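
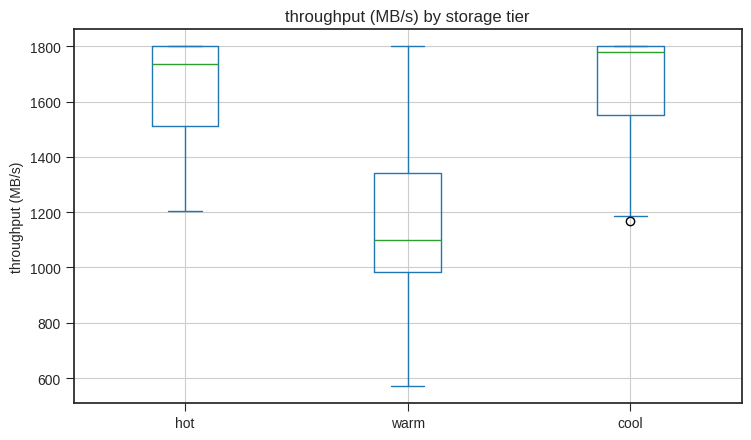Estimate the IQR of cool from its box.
≈ 300

Q3 ≈ 1800, Q1 ≈ 1500; IQR ≈ 300.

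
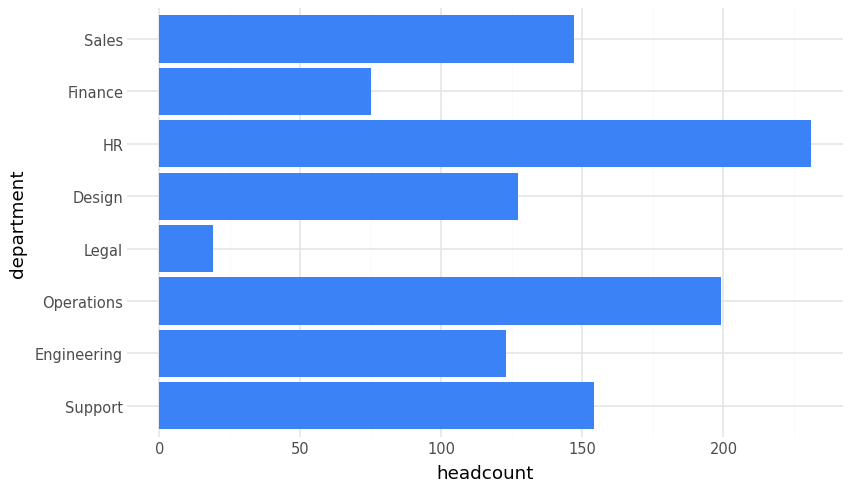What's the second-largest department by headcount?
Top 3: HR ≈ 240, Operations ≈ 200, Support ≈ 160.

Operations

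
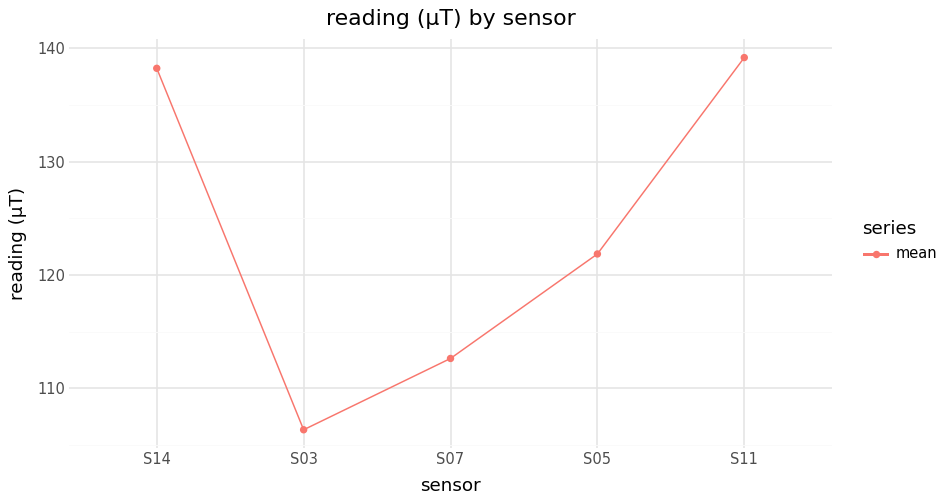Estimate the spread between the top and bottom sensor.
≈ 35

Max S11 ≈ 140, min S03 ≈ 105; range ≈ 35.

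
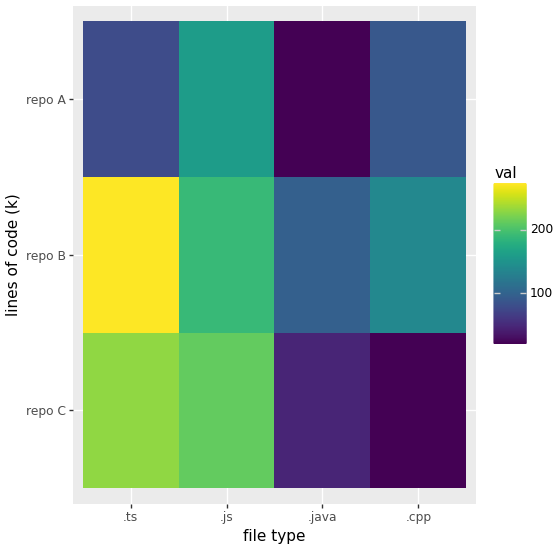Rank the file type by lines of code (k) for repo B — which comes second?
.js

Top 3 for repo B: .ts ≈ 275, .js ≈ 200, .cpp ≈ 150.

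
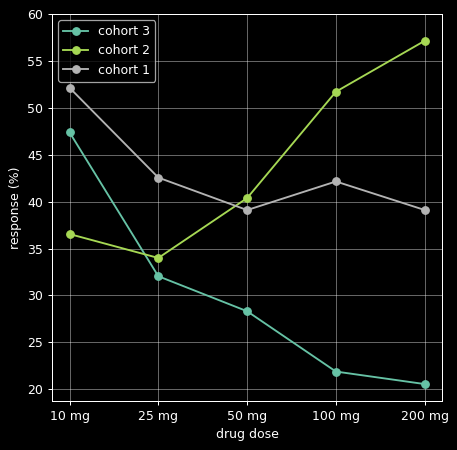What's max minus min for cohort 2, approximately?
≈ 20

Max 200 mg ≈ 55, min 25 mg ≈ 35; range ≈ 20.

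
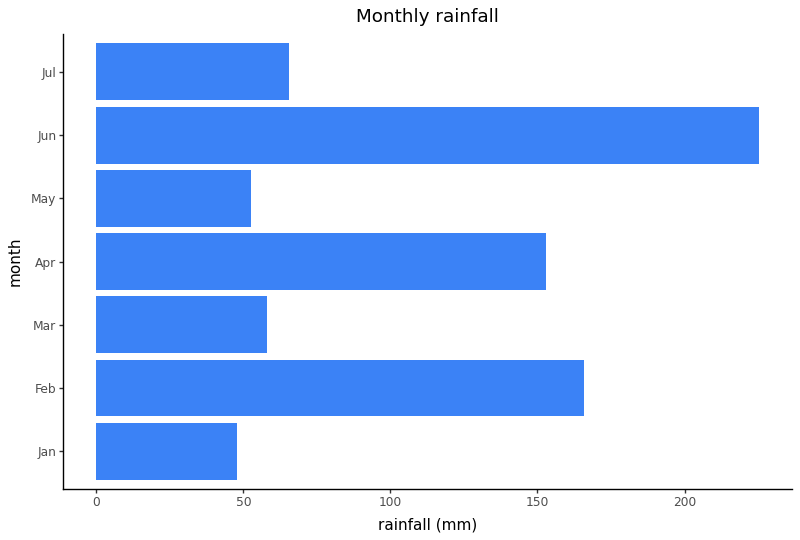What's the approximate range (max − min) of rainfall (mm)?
Max Jun ≈ 220, min Jan ≈ 40; range ≈ 180.

≈ 180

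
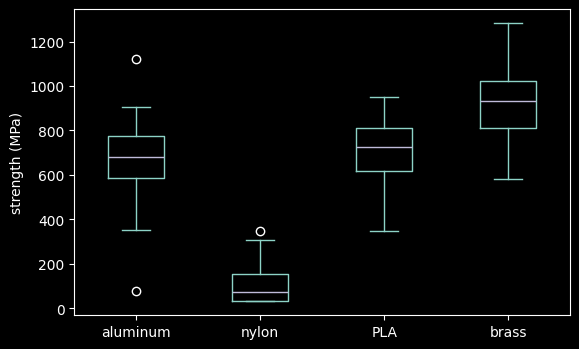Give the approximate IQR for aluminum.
Q3 ≈ 800, Q1 ≈ 600; IQR ≈ 200.

≈ 200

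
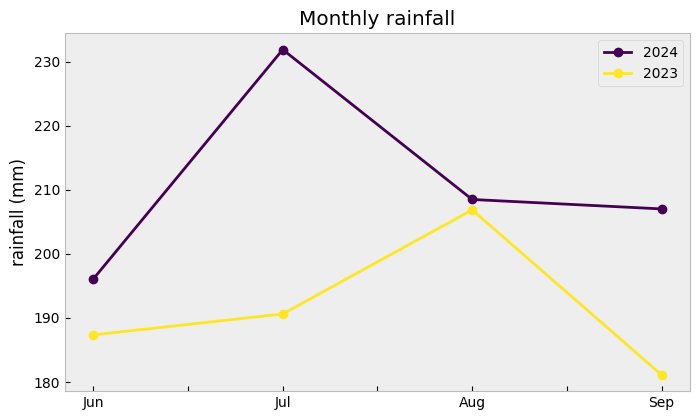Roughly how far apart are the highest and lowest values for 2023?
≈ 25

Max Aug ≈ 205, min Sep ≈ 180; range ≈ 25.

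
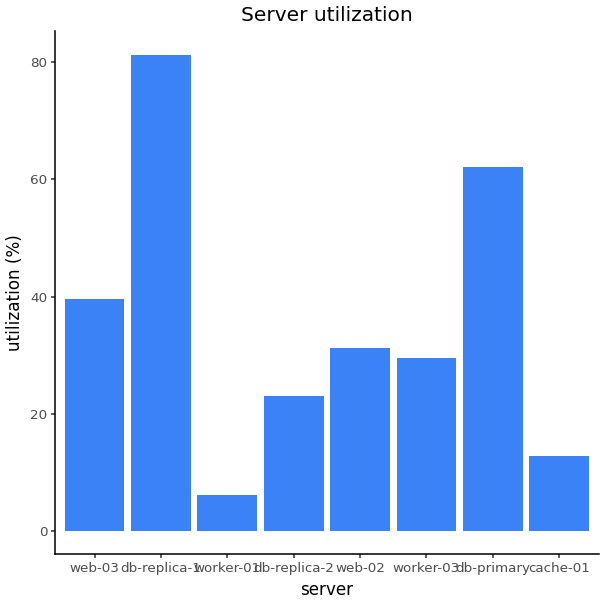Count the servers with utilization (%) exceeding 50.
2

Above 50: db-replica-1, db-primary.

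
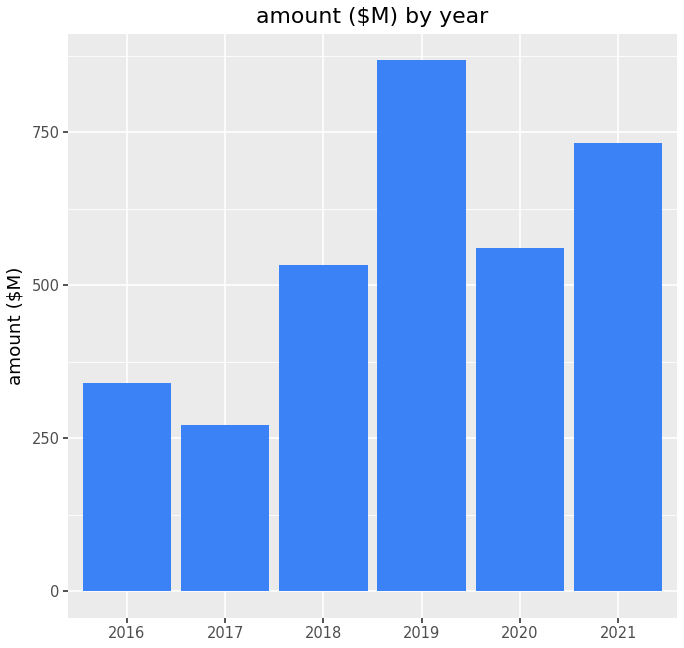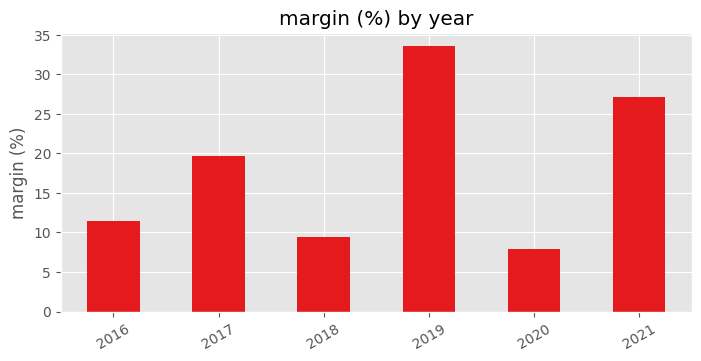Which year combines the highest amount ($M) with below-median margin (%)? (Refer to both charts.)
Chart 2 median margin (%) ≈ 15; below-median years: 2016, 2018, 2020. Among those, 2020 has the highest amount ($M) (≈ 600).

2020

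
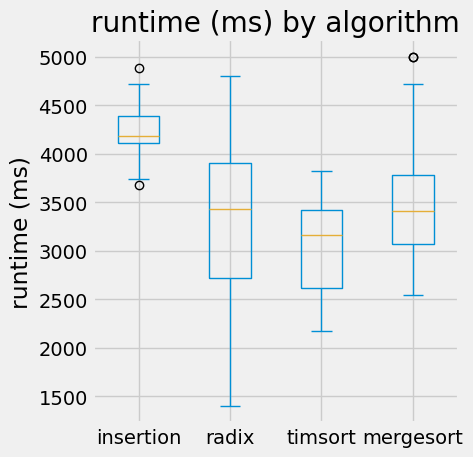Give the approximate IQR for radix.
Q3 ≈ 4000, Q1 ≈ 2800; IQR ≈ 1200.

≈ 1200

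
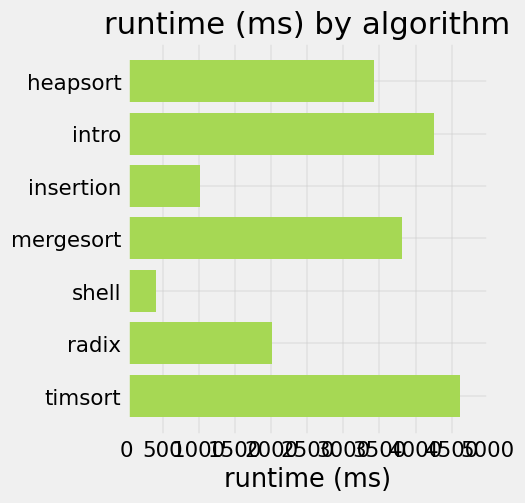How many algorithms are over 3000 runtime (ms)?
Above 3000: heapsort, intro, mergesort, timsort.

4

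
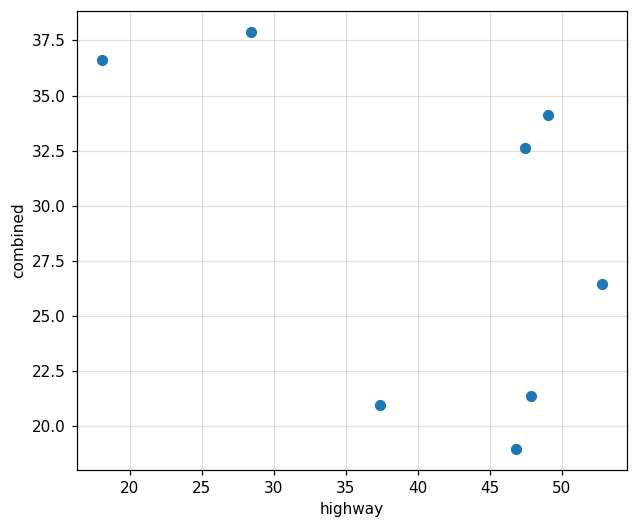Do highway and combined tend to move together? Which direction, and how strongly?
negative, moderate

Points are negatively correlated; moderate (|r| ≈ 0.5).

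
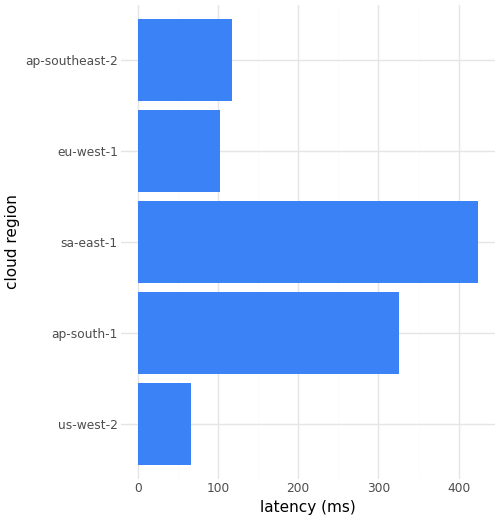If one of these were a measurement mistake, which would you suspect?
sa-east-1 ≈ 400; the rest sit between ≈ 50 and ≈ 350.

sa-east-1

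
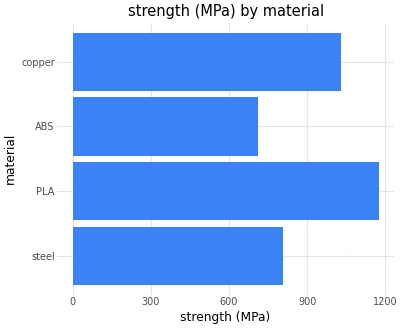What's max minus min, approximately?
Max PLA ≈ 1200, min ABS ≈ 700; range ≈ 500.

≈ 500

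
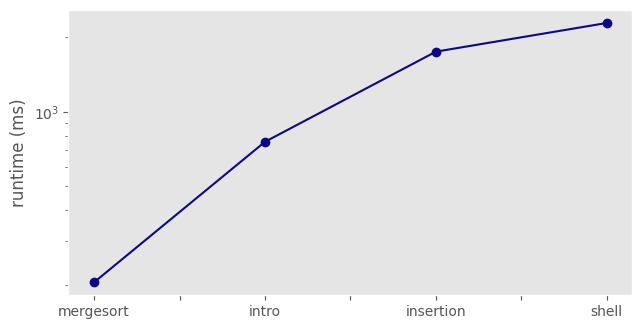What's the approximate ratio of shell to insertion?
≈ 1.22×

shell ≈ 2200, insertion ≈ 1800; 2200/1800 ≈ 1.22.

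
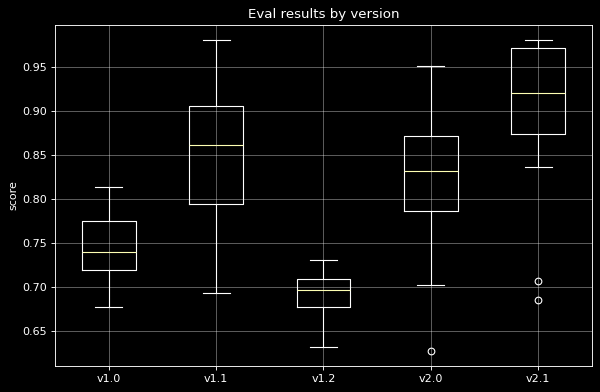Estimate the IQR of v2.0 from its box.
≈ 0.10

Q3 ≈ 0.88, Q1 ≈ 0.78; IQR ≈ 0.10.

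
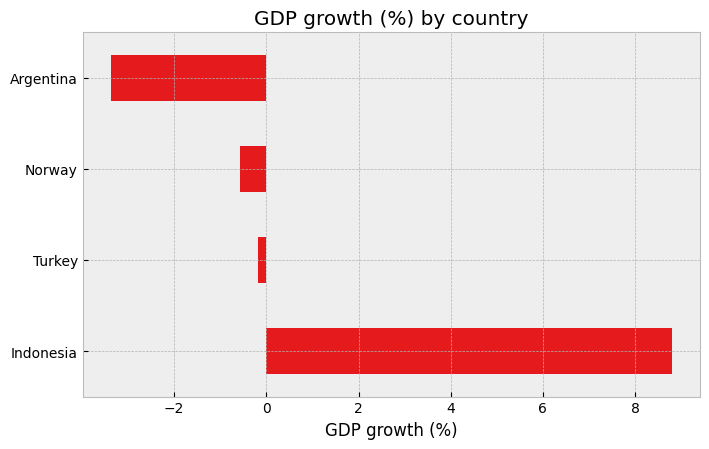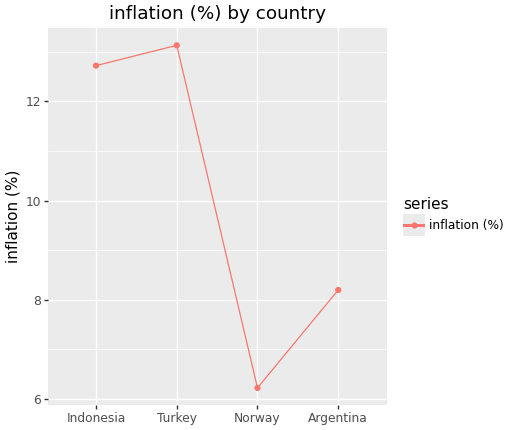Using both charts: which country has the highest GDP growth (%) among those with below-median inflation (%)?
Norway

Chart 2 median inflation (%) ≈ 10; below-median countries: Norway, Argentina. Among those, Norway has the highest GDP growth (%) (≈ -1).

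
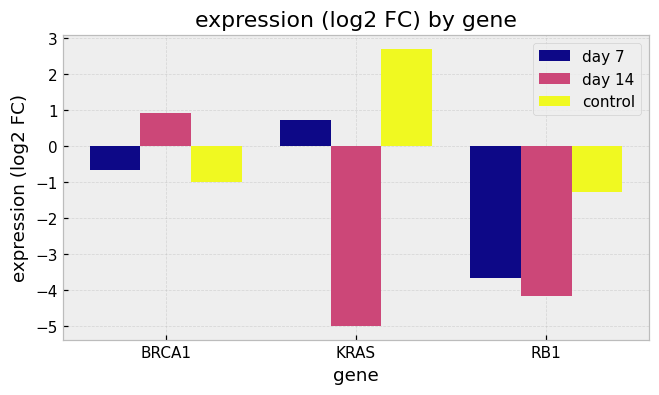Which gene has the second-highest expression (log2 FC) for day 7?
Top 3 for day 7: KRAS ≈ 1, BRCA1 ≈ -1, RB1 ≈ -4.

BRCA1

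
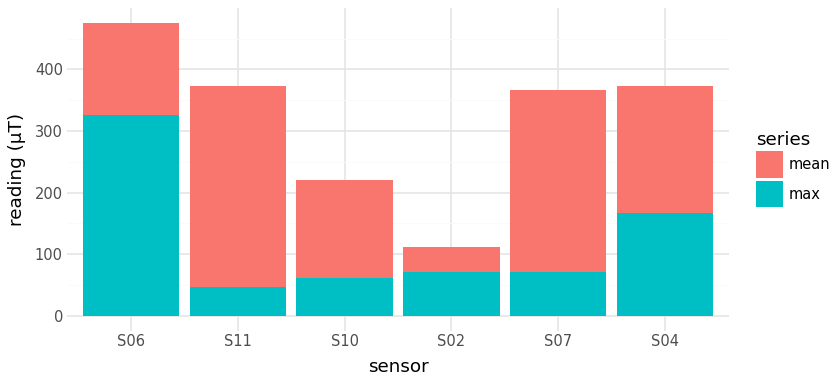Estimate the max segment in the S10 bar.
max top ≈ 50, bottom ≈ 0; segment ≈ 50.

≈ 50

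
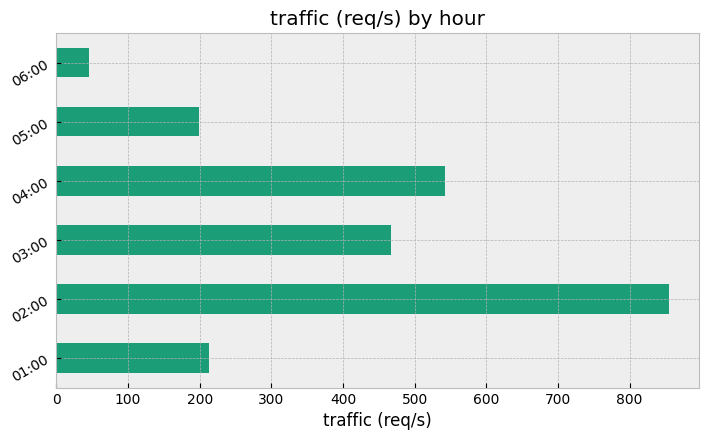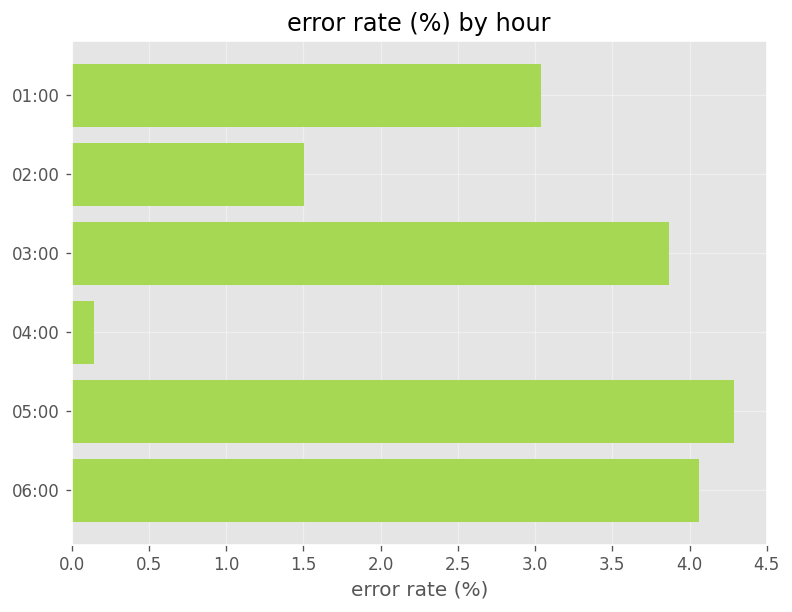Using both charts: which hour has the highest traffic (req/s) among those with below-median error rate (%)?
Chart 2 median error rate (%) ≈ 3.5; below-median hours: 01:00, 02:00, 04:00. Among those, 02:00 has the highest traffic (req/s) (≈ 900).

02:00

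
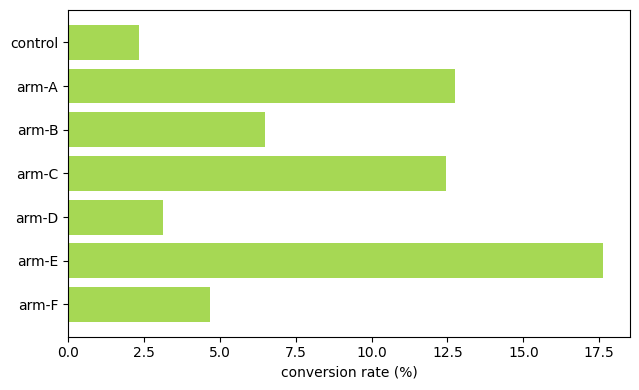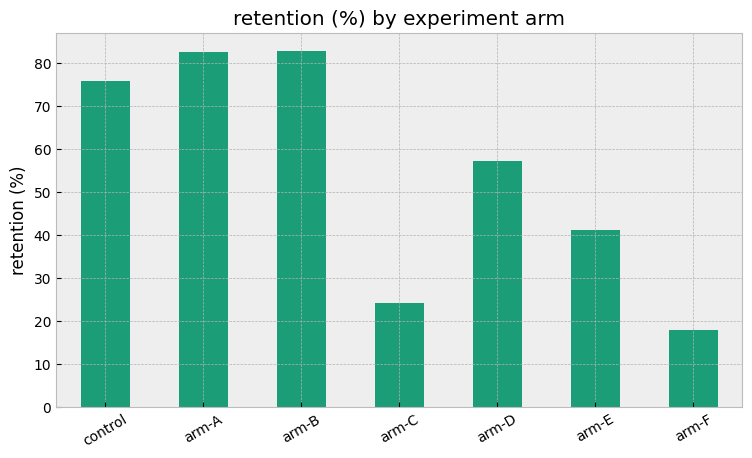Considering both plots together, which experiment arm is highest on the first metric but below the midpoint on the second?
arm-E

Chart 2 median retention (%) ≈ 60; below-median experiment arms: arm-C, arm-E, arm-F. Among those, arm-E has the highest conversion rate (%) (≈ 18).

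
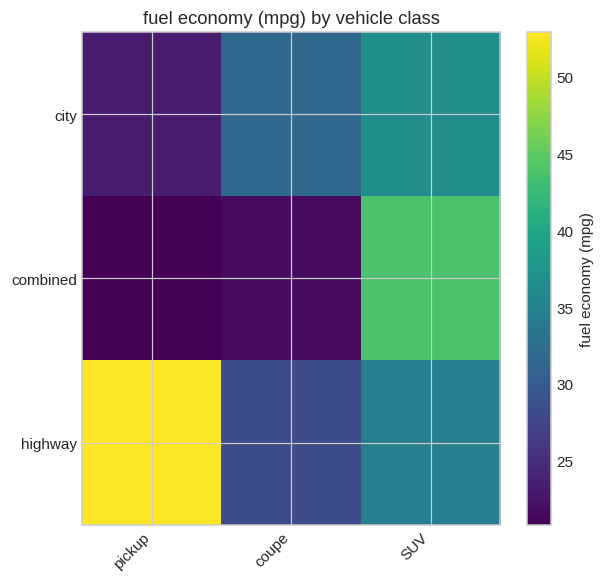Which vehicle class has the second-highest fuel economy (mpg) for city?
Top 3 for city: SUV ≈ 35, coupe ≈ 30, pickup ≈ 25.

coupe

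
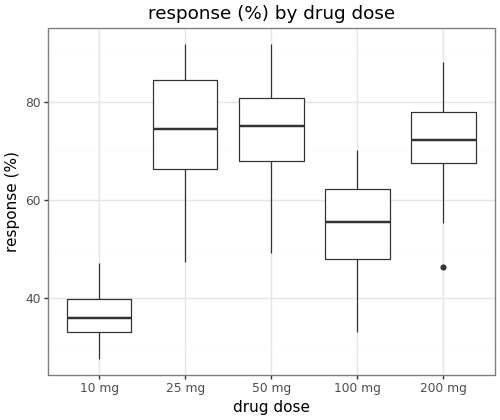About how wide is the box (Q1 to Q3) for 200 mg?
≈ 10

Q3 ≈ 80, Q1 ≈ 70; IQR ≈ 10.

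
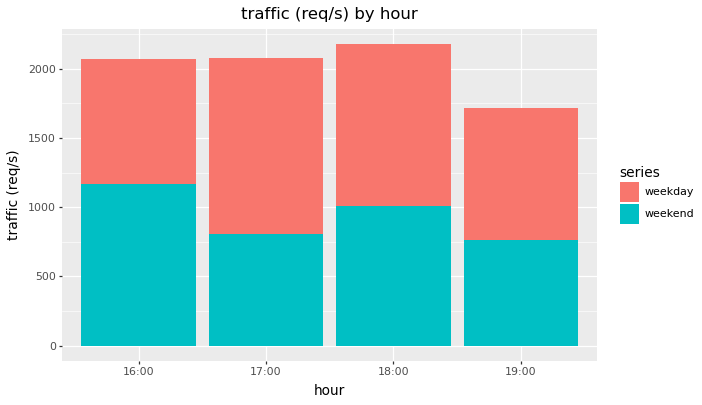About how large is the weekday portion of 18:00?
≈ 1200

weekday top ≈ 2200, bottom ≈ 1000; segment ≈ 1200.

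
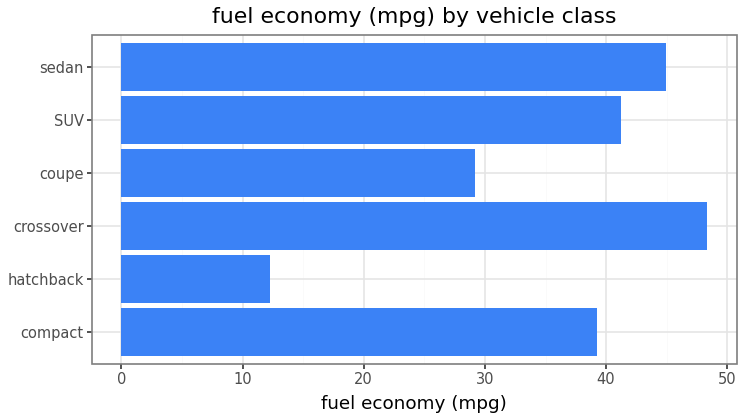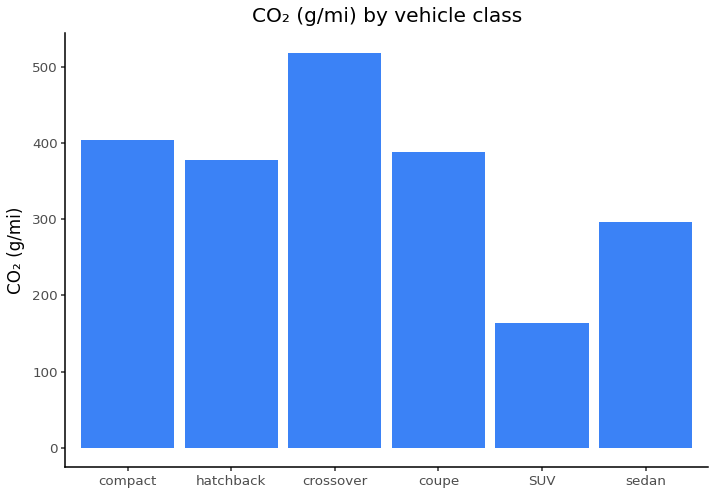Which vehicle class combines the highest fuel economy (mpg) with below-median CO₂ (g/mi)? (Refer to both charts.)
Chart 2 median CO₂ (g/mi) ≈ 400; below-median vehicle classes: hatchback, SUV, sedan. Among those, sedan has the highest fuel economy (mpg) (≈ 45).

sedan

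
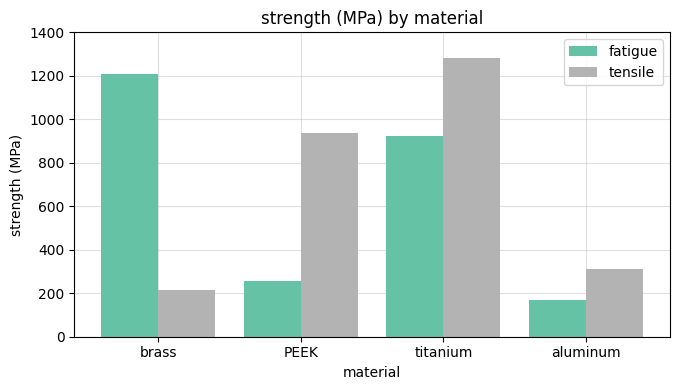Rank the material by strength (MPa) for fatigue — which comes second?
titanium

Top 3 for fatigue: brass ≈ 1200, titanium ≈ 1000, PEEK ≈ 200.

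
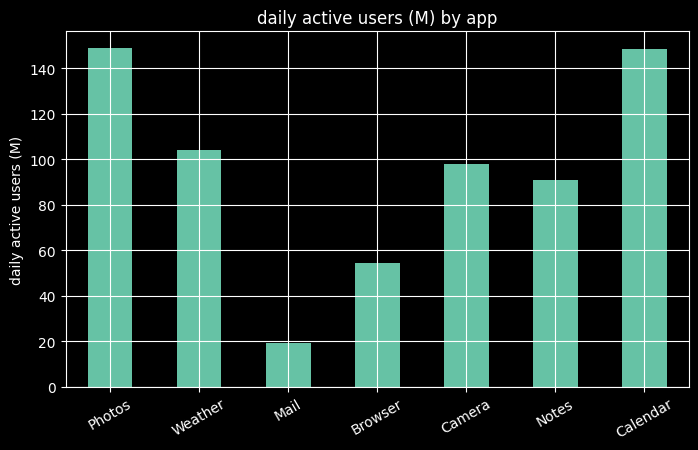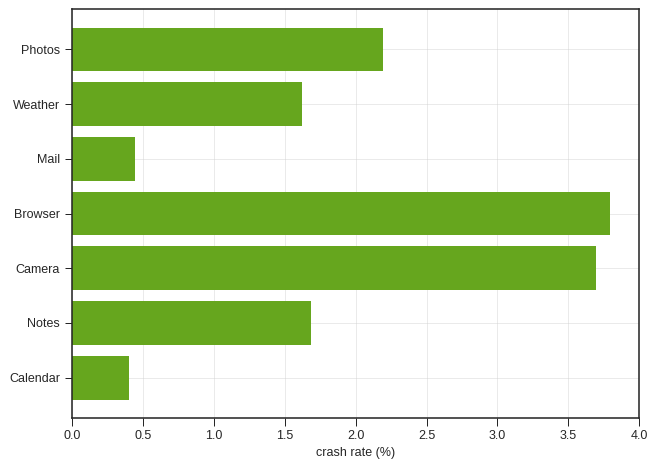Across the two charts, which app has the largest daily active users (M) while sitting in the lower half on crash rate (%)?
Calendar

Chart 2 median crash rate (%) ≈ 1.5; below-median apps: Weather, Mail, Calendar. Among those, Calendar has the highest daily active users (M) (≈ 140).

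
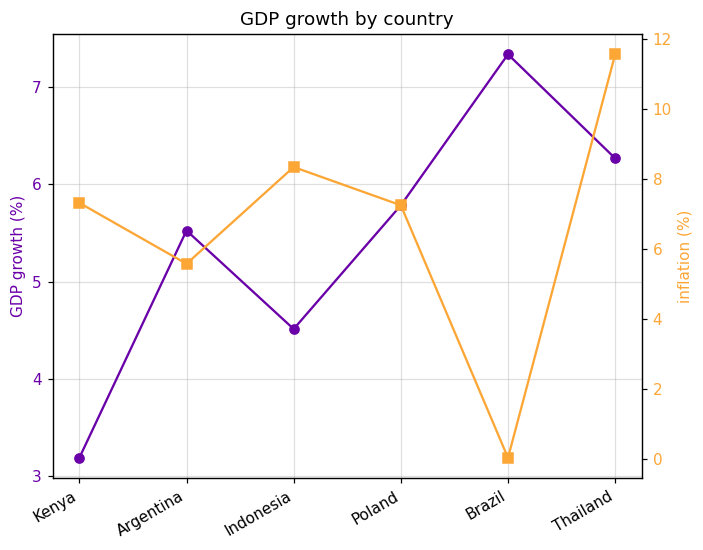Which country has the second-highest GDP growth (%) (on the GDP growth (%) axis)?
Thailand

Top 3 (on the GDP growth (%) axis): Brazil ≈ 7.5, Thailand ≈ 6.5, Poland ≈ 6.0.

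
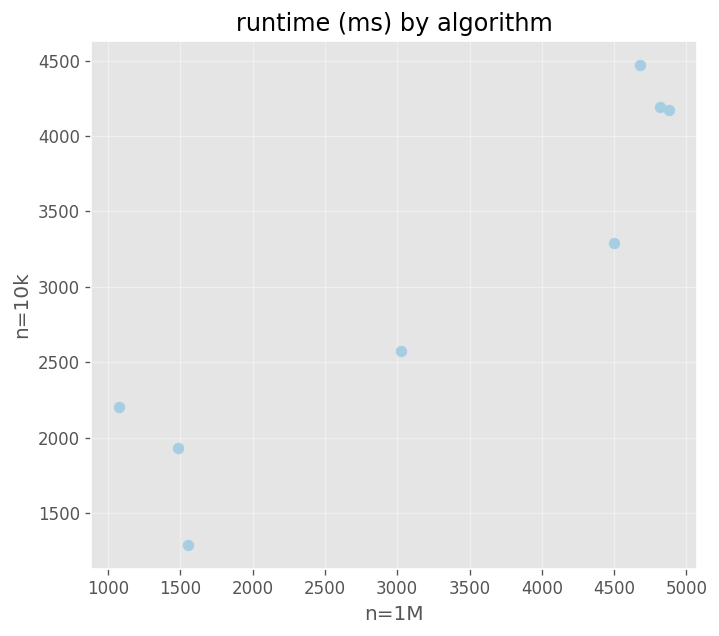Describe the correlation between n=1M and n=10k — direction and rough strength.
positive, strong

Points are positively correlated; strong (|r| ≈ 0.9).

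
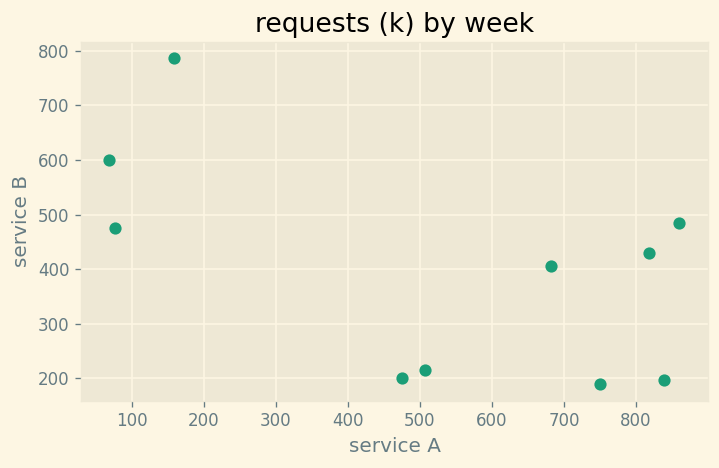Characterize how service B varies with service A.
negative, moderate

Points are negatively correlated; moderate (|r| ≈ 0.6).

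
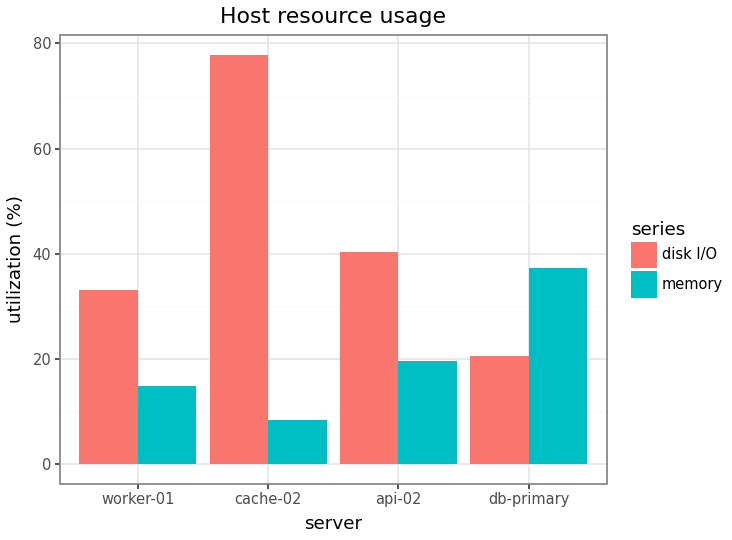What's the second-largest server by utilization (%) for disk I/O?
Top 3 for disk I/O: cache-02 ≈ 80, api-02 ≈ 40, worker-01 ≈ 30.

api-02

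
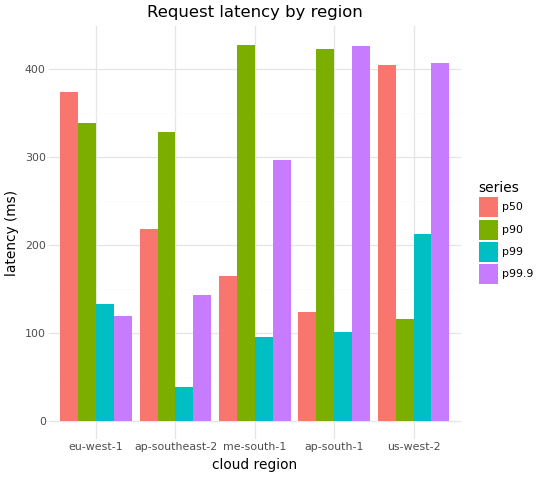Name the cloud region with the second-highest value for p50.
eu-west-1

Top 3 for p50: us-west-2 ≈ 400, eu-west-1 ≈ 350, ap-southeast-2 ≈ 200.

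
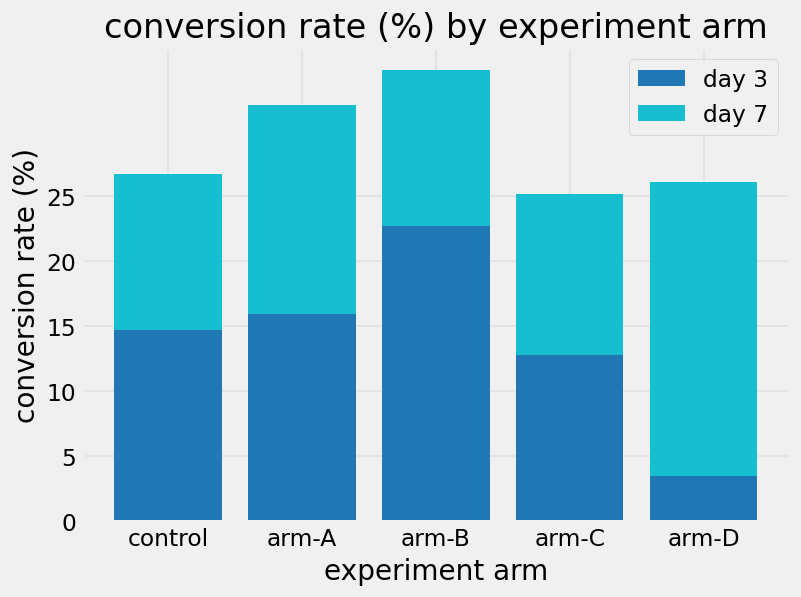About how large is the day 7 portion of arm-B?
day 7 top ≈ 35, bottom ≈ 25; segment ≈ 10.

≈ 10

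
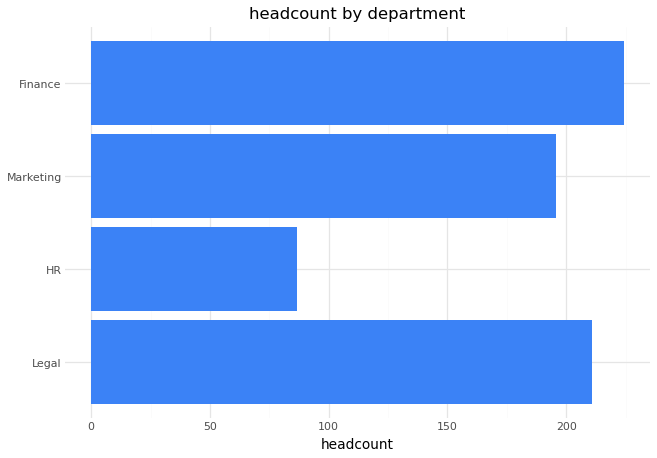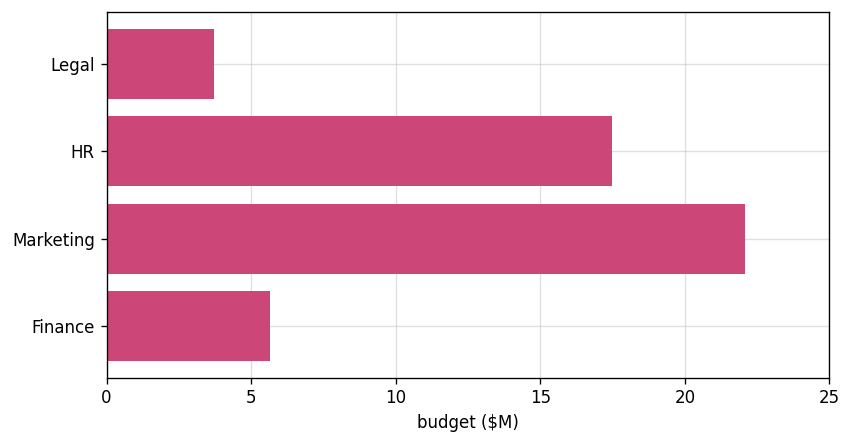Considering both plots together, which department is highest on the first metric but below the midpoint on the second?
Chart 2 median budget ($M) ≈ 10; below-median departments: Legal, Finance. Among those, Finance has the highest headcount (≈ 225).

Finance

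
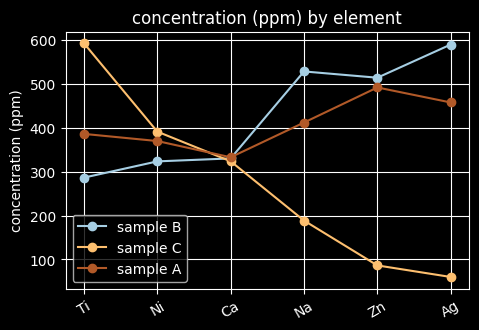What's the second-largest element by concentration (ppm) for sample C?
Top 3 for sample C: Ti ≈ 600, Ni ≈ 400, Ca ≈ 300.

Ni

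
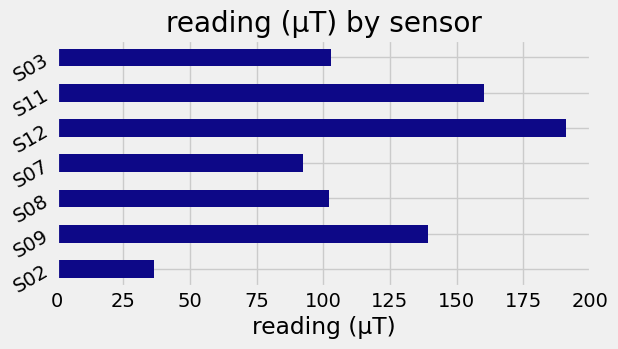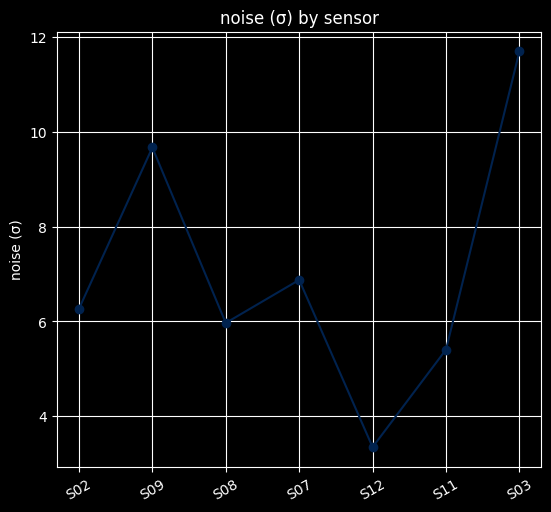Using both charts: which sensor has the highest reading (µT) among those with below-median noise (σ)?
S12

Chart 2 median noise (σ) ≈ 6; below-median sensors: S08, S12, S11. Among those, S12 has the highest reading (µT) (≈ 200).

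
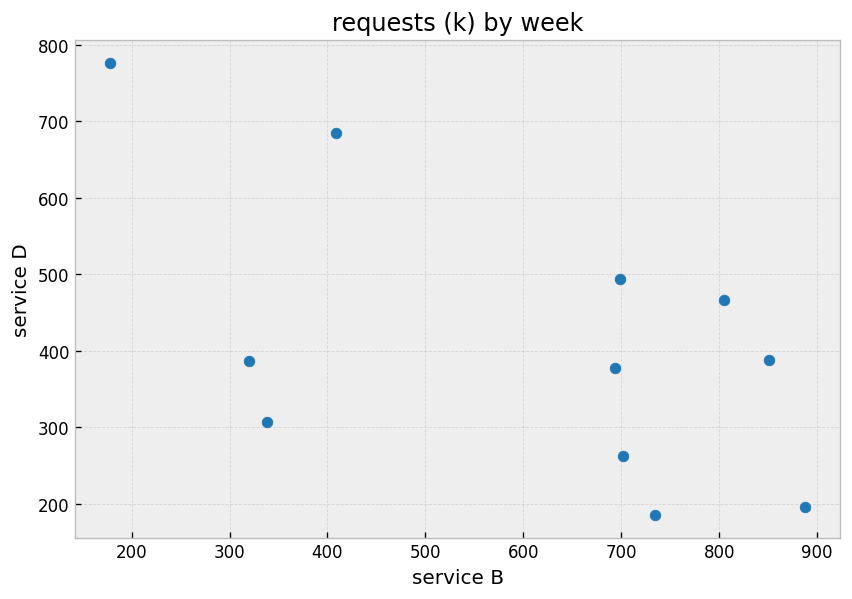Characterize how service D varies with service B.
Points are negatively correlated; moderate (|r| ≈ 0.6).

negative, moderate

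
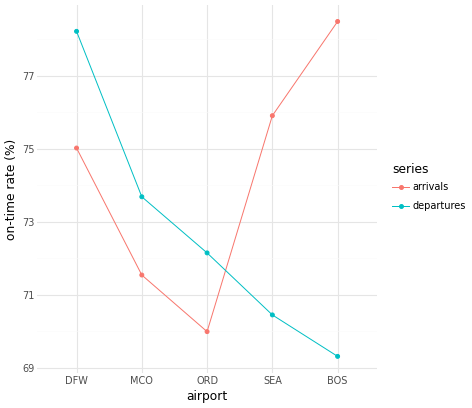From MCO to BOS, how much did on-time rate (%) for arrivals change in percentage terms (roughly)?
MCO ≈ 72, BOS ≈ 78; (78 − 72) / 72 ≈ +8.3%.

≈ +8.3%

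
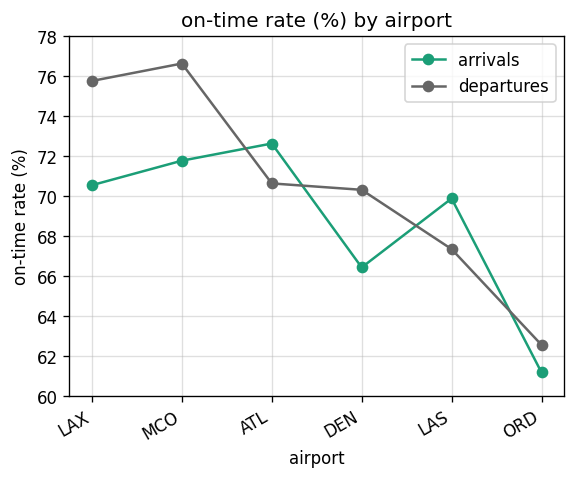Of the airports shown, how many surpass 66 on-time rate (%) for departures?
5

Above 66: LAX, MCO, ATL, DEN, LAS.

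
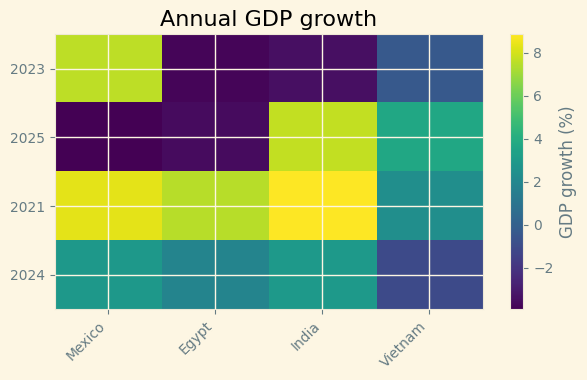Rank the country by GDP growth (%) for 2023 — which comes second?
Top 3 for 2023: Mexico ≈ 8, Vietnam ≈ 0, India ≈ -4.

Vietnam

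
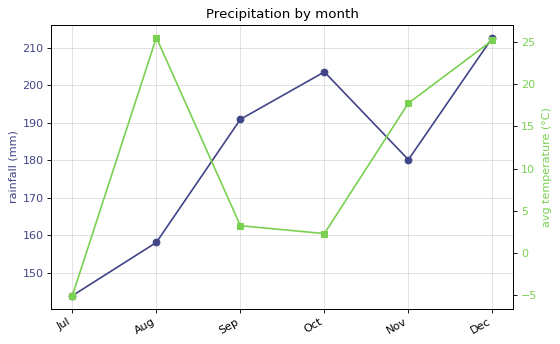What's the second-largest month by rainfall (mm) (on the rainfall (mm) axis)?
Oct

Top 3 (on the rainfall (mm) axis): Dec ≈ 210, Oct ≈ 200, Sep ≈ 190.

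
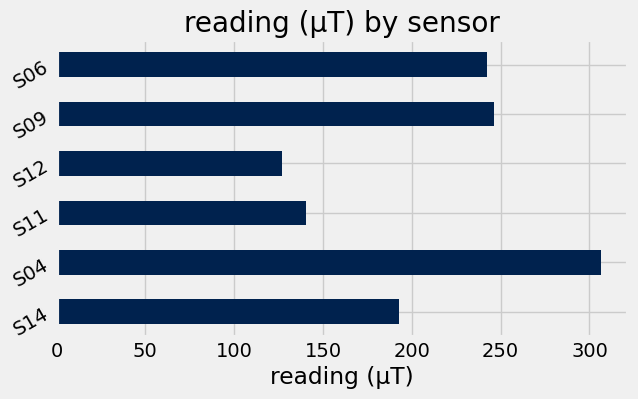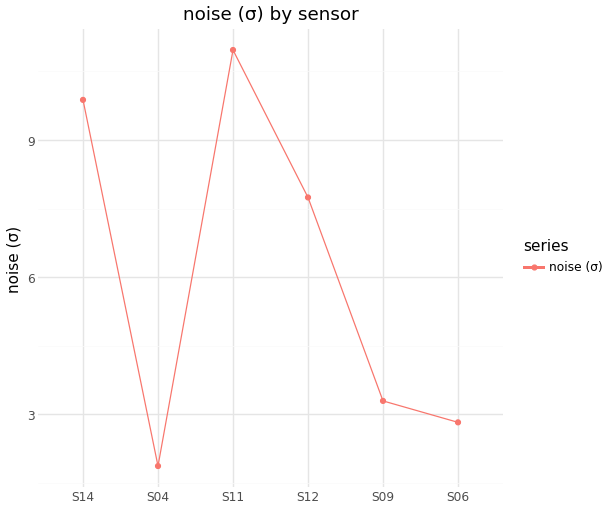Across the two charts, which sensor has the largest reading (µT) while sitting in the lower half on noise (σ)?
Chart 2 median noise (σ) ≈ 6; below-median sensors: S04, S09, S06. Among those, S04 has the highest reading (µT) (≈ 300).

S04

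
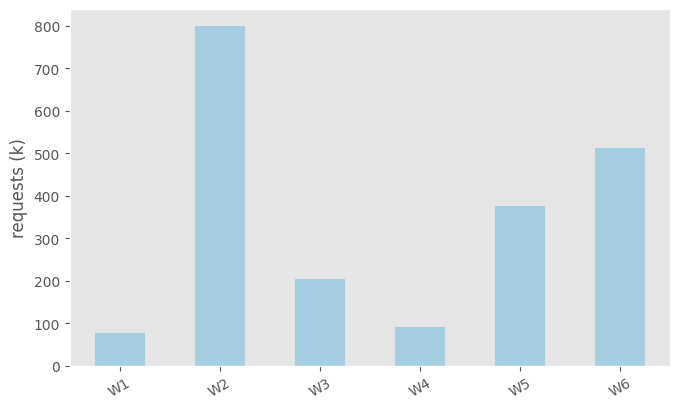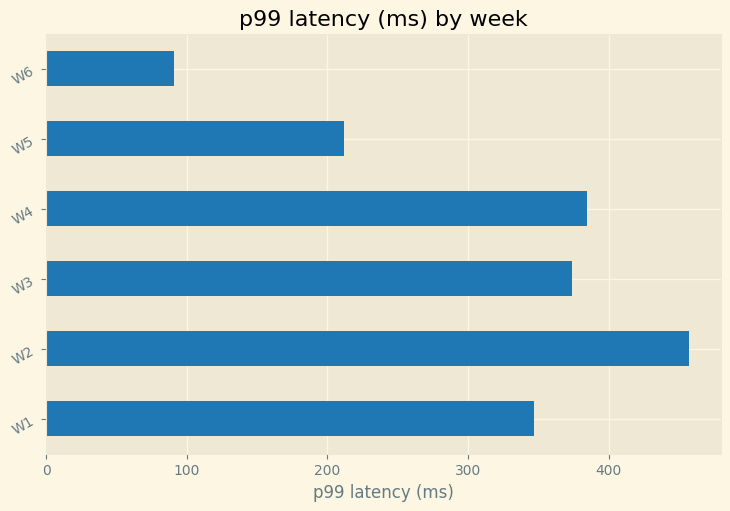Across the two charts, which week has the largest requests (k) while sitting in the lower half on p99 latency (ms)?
Chart 2 median p99 latency (ms) ≈ 350; below-median weeks: W1, W5, W6. Among those, W6 has the highest requests (k) (≈ 500).

W6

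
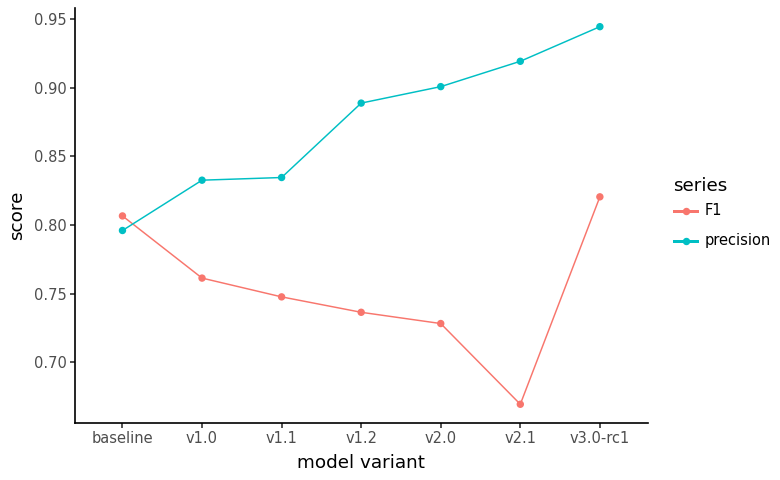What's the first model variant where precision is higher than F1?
v1.0

baseline: precision ≈ 0.80 vs F1 ≈ 0.80 (not yet); v1.0: precision ≈ 0.85 vs F1 ≈ 0.75 (first crossover).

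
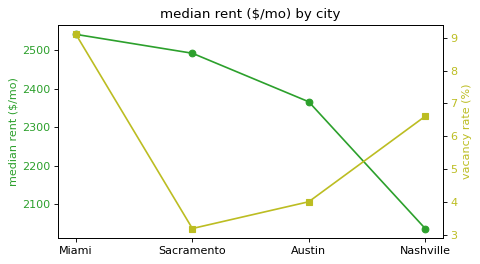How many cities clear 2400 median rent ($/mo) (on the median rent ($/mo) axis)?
2

Above 2400: Miami, Sacramento.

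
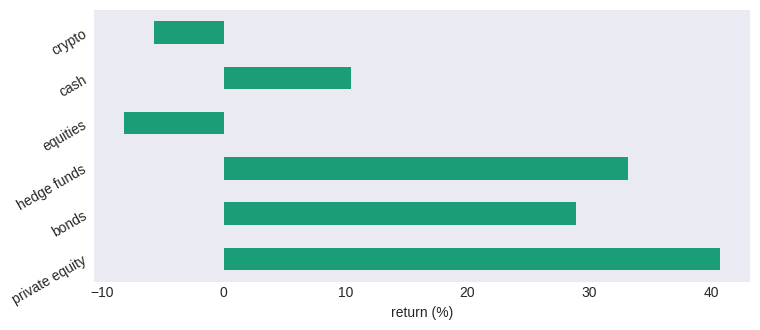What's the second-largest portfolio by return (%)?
hedge funds

Top 3: private equity ≈ 40, hedge funds ≈ 35, bonds ≈ 30.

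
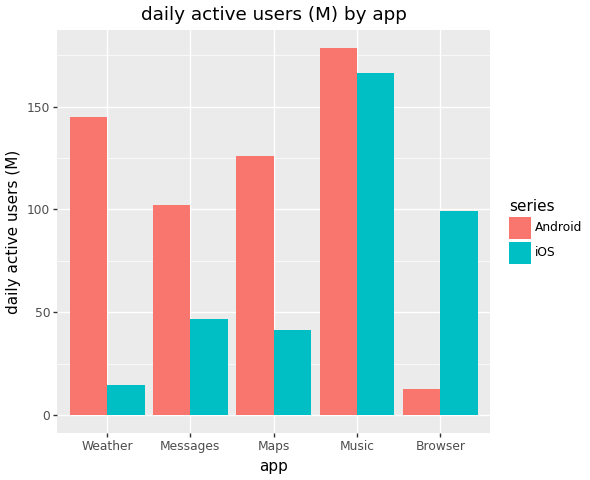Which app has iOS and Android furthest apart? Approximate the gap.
Weather, ≈ 120 M

Weather: iOS ≈ 20, Android ≈ 140 → gap ≈ 120. Next-largest (Browser) is only ≈ 80.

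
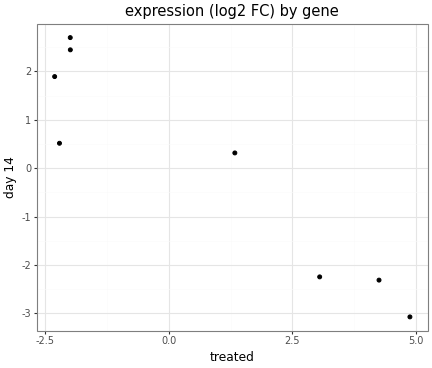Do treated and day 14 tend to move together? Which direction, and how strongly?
negative, strong

Points are negatively correlated; strong (|r| ≈ 0.9).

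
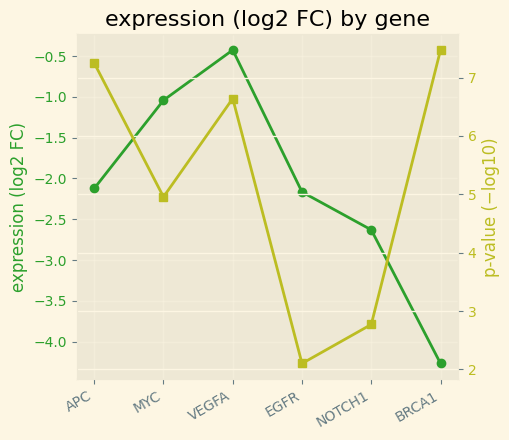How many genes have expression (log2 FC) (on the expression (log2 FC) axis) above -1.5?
2

Above -1.5: MYC, VEGFA.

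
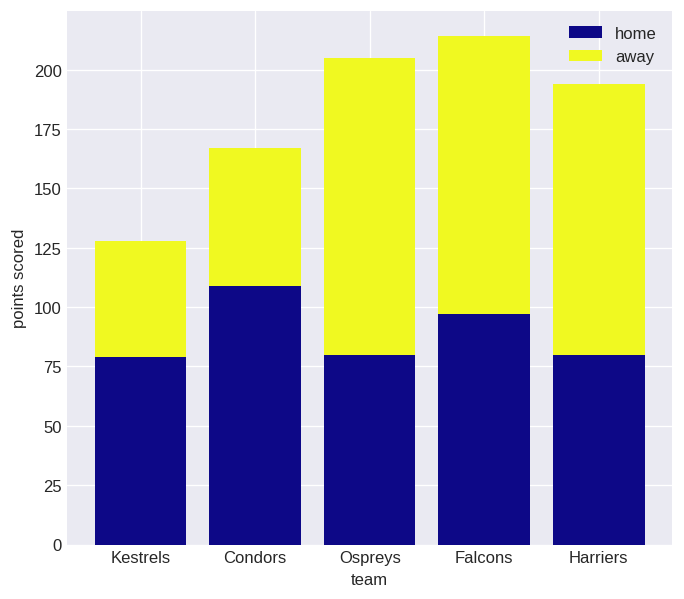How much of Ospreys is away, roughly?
away top ≈ 200, bottom ≈ 80; segment ≈ 120.

≈ 120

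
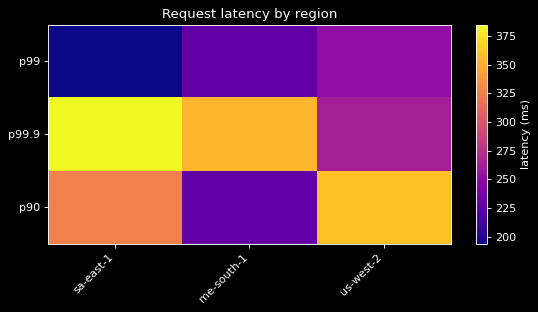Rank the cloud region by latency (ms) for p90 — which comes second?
sa-east-1

Top 3 for p90: us-west-2 ≈ 360, sa-east-1 ≈ 320, me-south-1 ≈ 220.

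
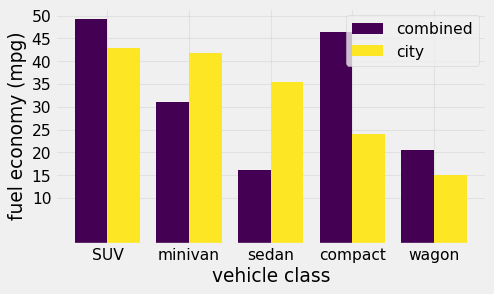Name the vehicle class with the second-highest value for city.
minivan

Top 3 for city: SUV ≈ 45, minivan ≈ 40, sedan ≈ 35.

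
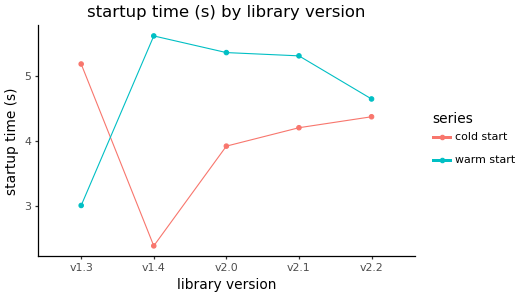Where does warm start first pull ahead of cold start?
v1.3: warm start ≈ 3.0 vs cold start ≈ 5.0 (not yet); v1.4: warm start ≈ 5.5 vs cold start ≈ 2.5 (first crossover).

v1.4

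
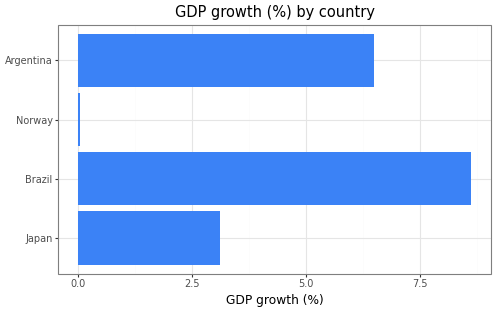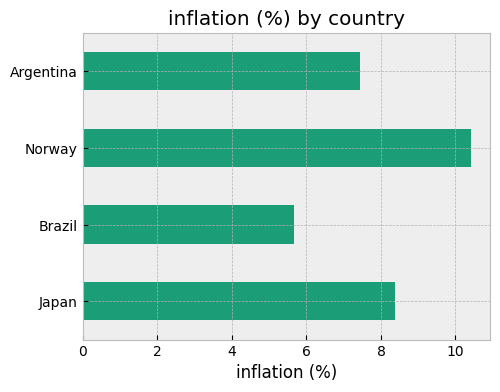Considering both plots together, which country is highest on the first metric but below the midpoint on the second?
Chart 2 median inflation (%) ≈ 8; below-median countries: Brazil, Argentina. Among those, Brazil has the highest GDP growth (%) (≈ 9).

Brazil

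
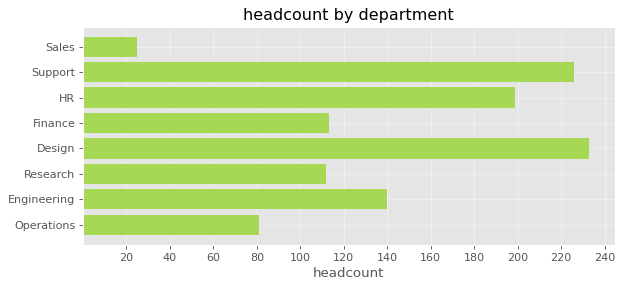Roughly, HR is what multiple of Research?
HR ≈ 200, Research ≈ 120; 200/120 ≈ 1.67.

≈ 1.67×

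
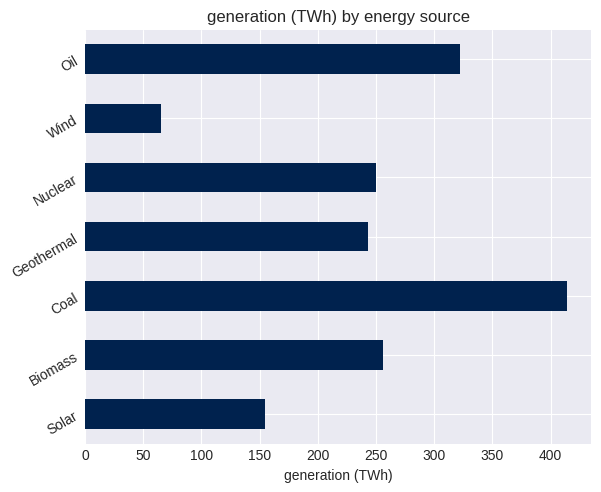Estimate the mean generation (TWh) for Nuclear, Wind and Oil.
(250 + 50 + 300) / 3 ≈ 200.

≈ 200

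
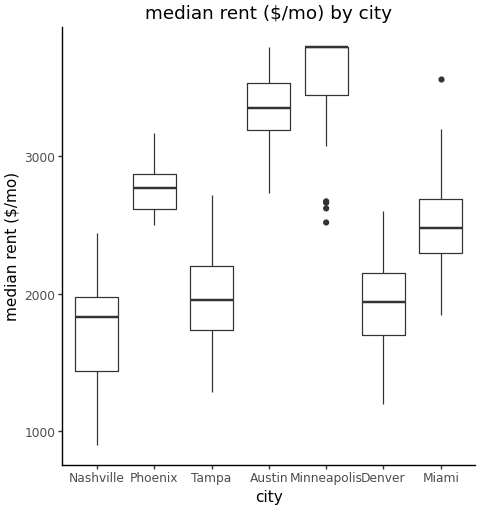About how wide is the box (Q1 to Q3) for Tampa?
Q3 ≈ 2200, Q1 ≈ 1800; IQR ≈ 400.

≈ 400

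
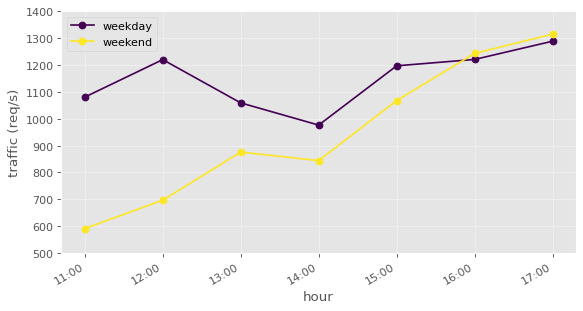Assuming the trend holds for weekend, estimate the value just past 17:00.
Last three: 1100, 1200, 1300 → slope ≈ 100/step → next ≈ 1400.

≈ 1400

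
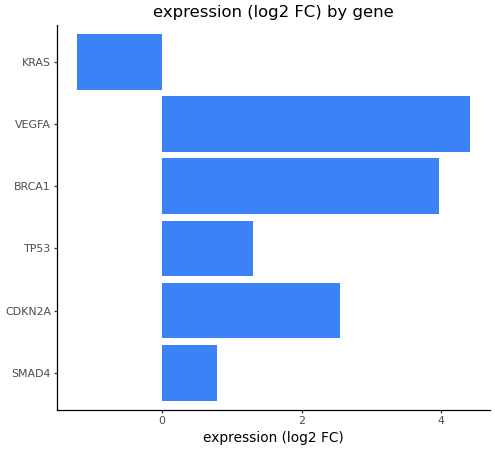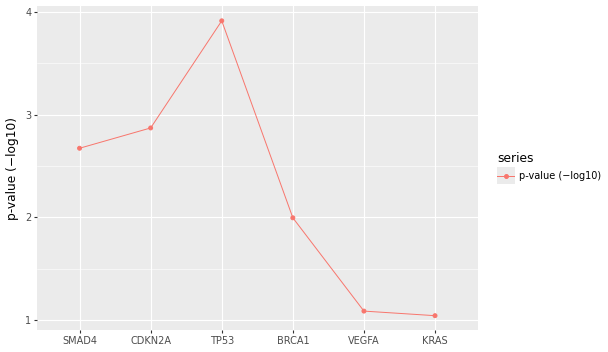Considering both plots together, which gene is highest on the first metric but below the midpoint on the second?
VEGFA

Chart 2 median p-value (−log10) ≈ 2.5; below-median genes: BRCA1, VEGFA, KRAS. Among those, VEGFA has the highest expression (log2 FC) (≈ 4.5).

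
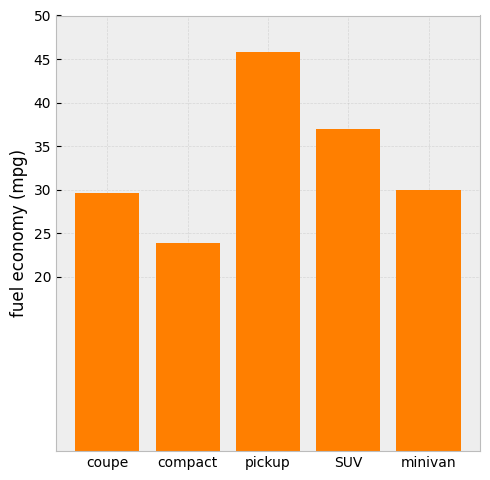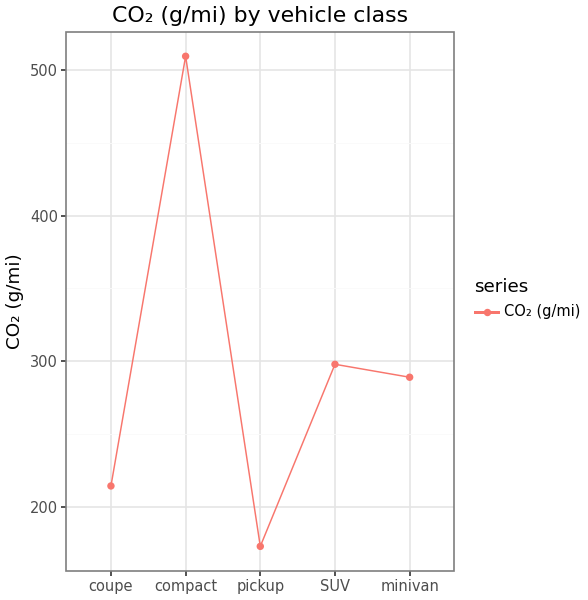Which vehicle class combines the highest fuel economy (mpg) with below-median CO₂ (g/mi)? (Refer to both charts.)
pickup

Chart 2 median CO₂ (g/mi) ≈ 300; below-median vehicle classes: coupe, pickup. Among those, pickup has the highest fuel economy (mpg) (≈ 45).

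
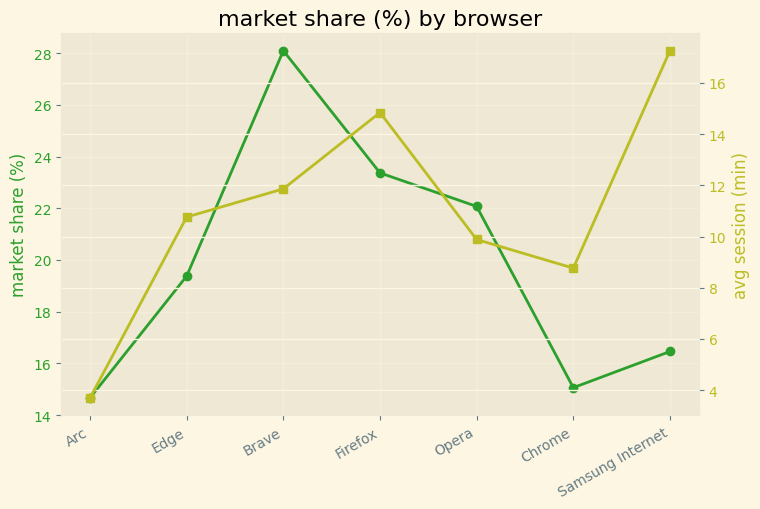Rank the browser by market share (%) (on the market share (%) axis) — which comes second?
Top 3 (on the market share (%) axis): Brave ≈ 28, Firefox ≈ 24, Opera ≈ 22.

Firefox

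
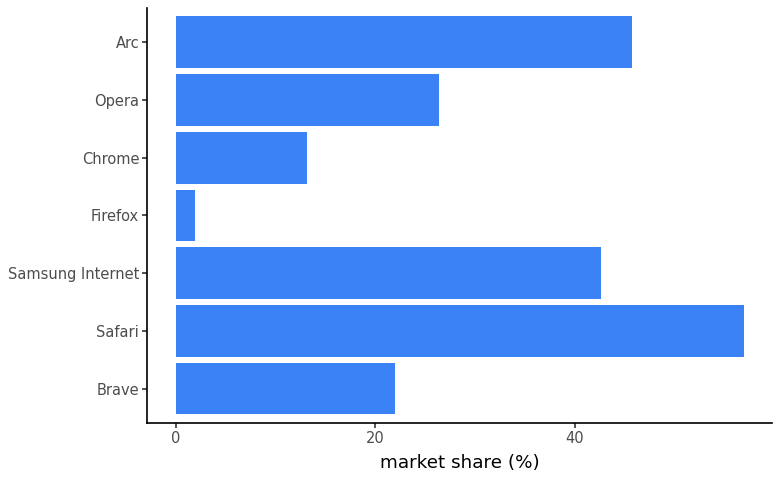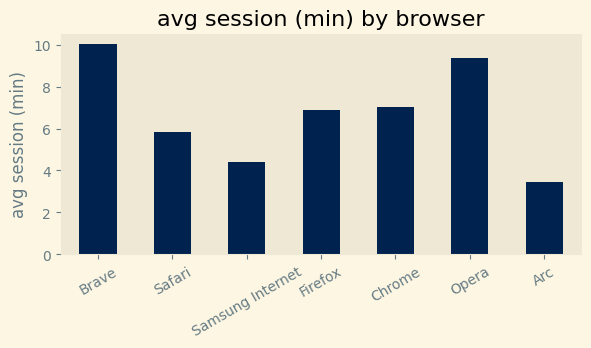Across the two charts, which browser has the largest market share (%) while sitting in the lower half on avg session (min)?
Chart 2 median avg session (min) ≈ 7; below-median browsers: Safari, Samsung Internet, Arc. Among those, Safari has the highest market share (%) (≈ 60).

Safari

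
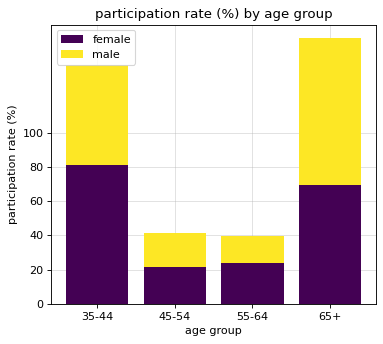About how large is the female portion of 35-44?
female top ≈ 80, bottom ≈ 0; segment ≈ 80.

≈ 80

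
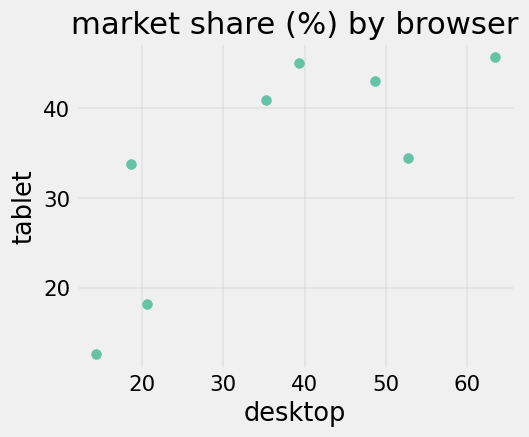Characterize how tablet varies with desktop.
Points are positively correlated; strong (|r| ≈ 0.8).

positive, strong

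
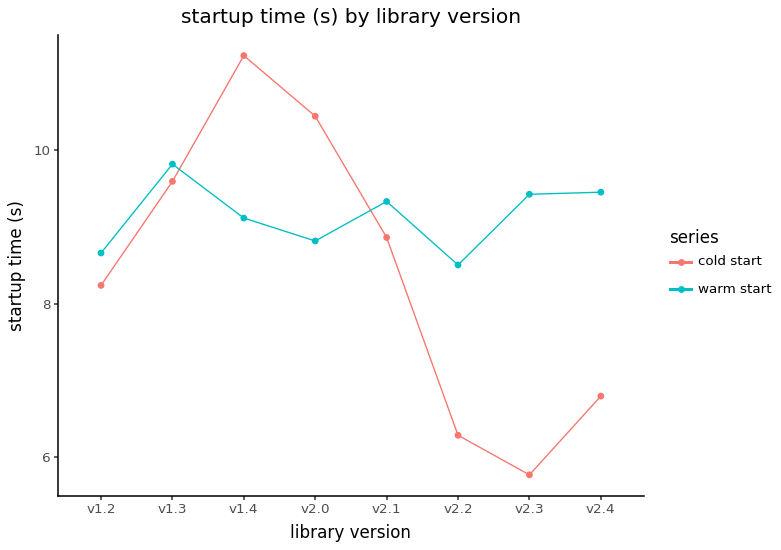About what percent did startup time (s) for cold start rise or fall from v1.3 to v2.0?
≈ +10.5%

v1.3 ≈ 9.5, v2.0 ≈ 10.5; (10.5 − 9.5) / 9.5 ≈ +10.5%.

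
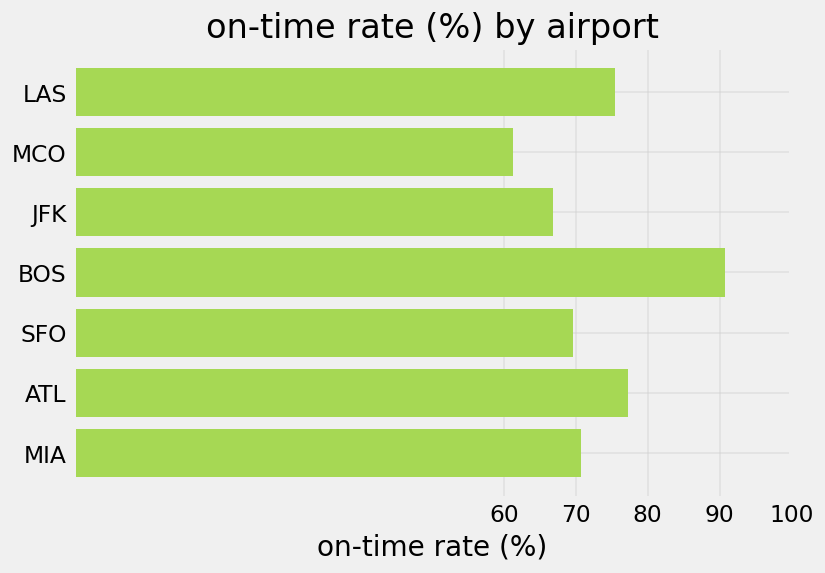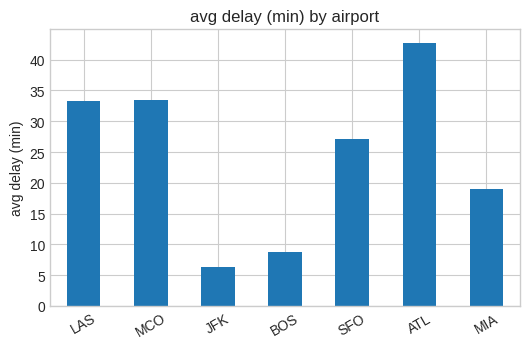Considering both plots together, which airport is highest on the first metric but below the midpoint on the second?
BOS

Chart 2 median avg delay (min) ≈ 25; below-median airports: JFK, BOS, MIA. Among those, BOS has the highest on-time rate (%) (≈ 90).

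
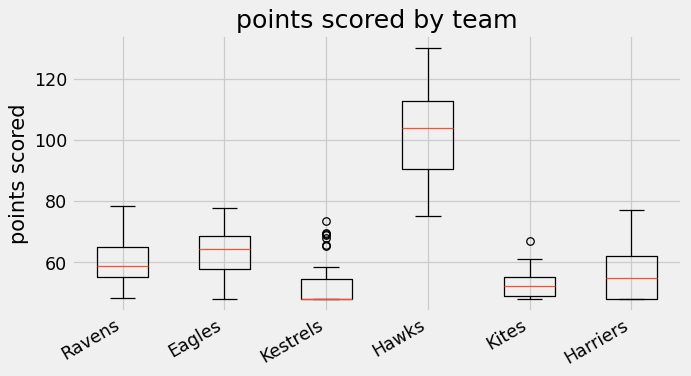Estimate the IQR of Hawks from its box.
Q3 ≈ 115, Q1 ≈ 90; IQR ≈ 25.

≈ 25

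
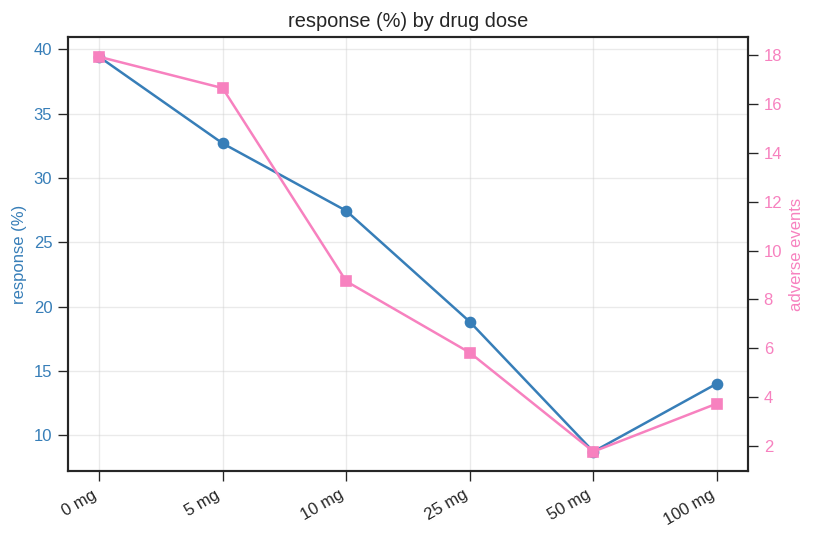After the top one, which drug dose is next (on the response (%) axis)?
Top 3 (on the response (%) axis): 0 mg ≈ 40, 5 mg ≈ 35, 10 mg ≈ 25.

5 mg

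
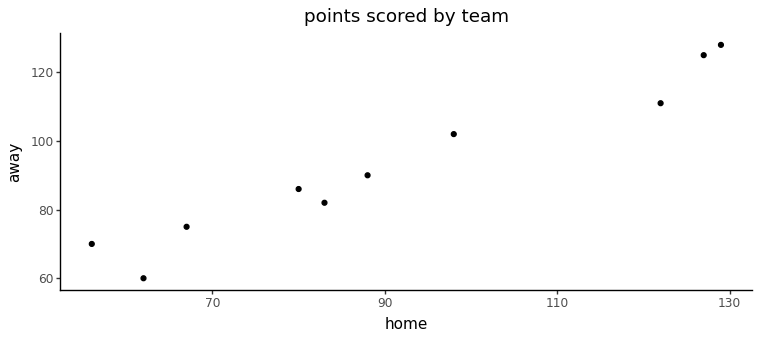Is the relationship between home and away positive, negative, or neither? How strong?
positive, strong

Points are positively correlated; strong (|r| ≈ 1.0).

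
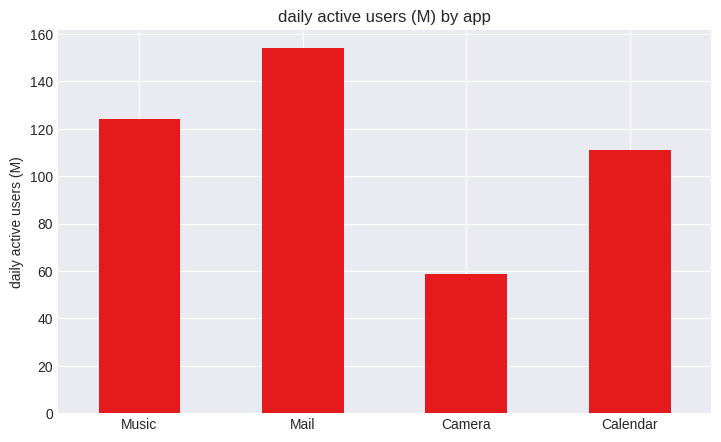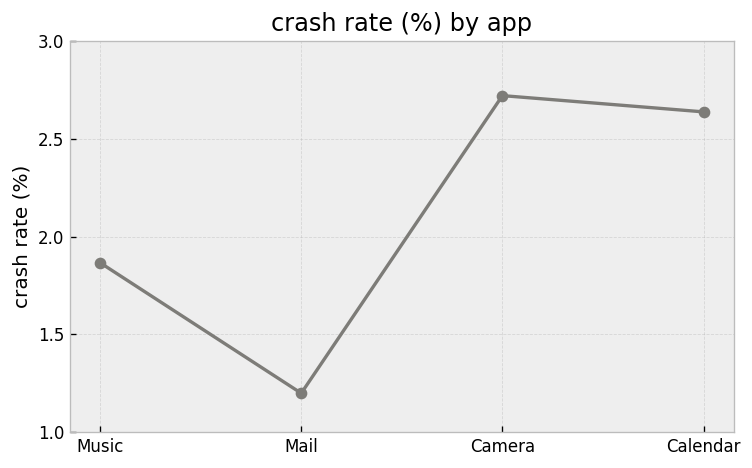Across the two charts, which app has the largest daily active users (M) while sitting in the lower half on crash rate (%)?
Mail

Chart 2 median crash rate (%) ≈ 2.5; below-median apps: Music, Mail. Among those, Mail has the highest daily active users (M) (≈ 160).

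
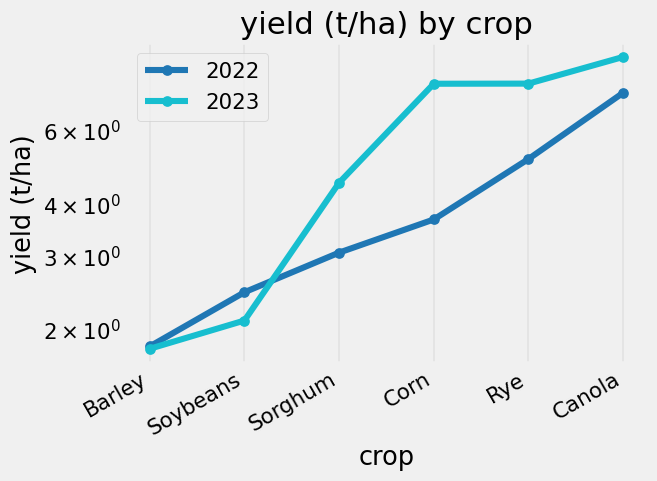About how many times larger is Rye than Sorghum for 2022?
Rye ≈ 5, Sorghum ≈ 3; 5/3 ≈ 1.67.

≈ 1.67×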